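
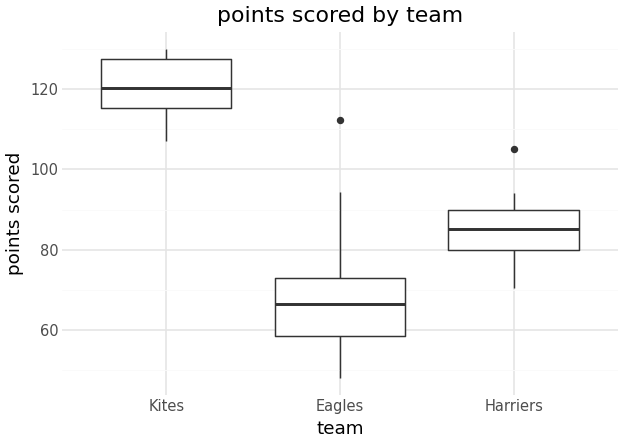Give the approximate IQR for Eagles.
≈ 15

Q3 ≈ 75, Q1 ≈ 60; IQR ≈ 15.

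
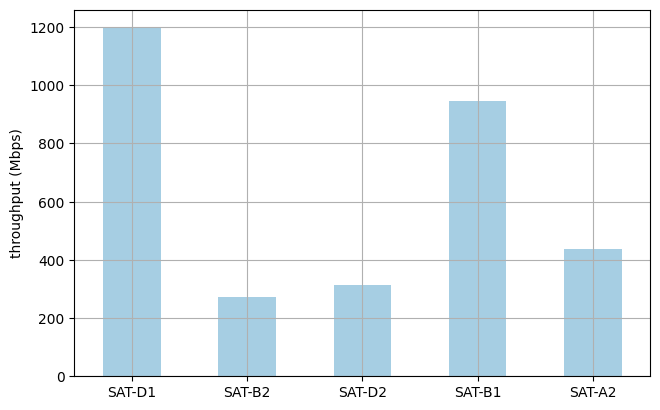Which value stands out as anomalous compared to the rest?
SAT-D1 ≈ 1200; the rest sit between ≈ 300 and ≈ 900.

SAT-D1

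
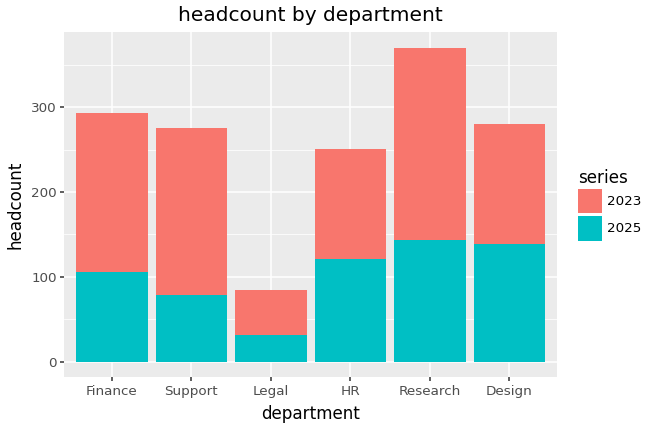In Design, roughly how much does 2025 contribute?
≈ 150

2025 top ≈ 150, bottom ≈ 0; segment ≈ 150.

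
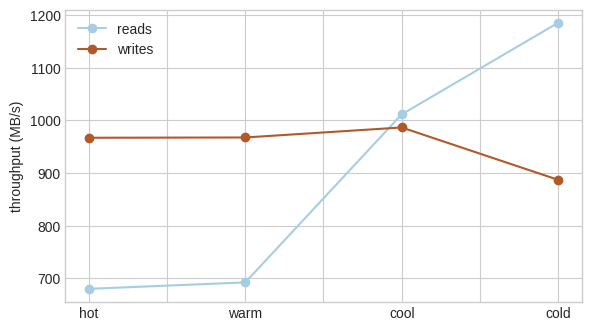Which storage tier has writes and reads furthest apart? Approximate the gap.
cold, ≈ 300 MB/s

cold: writes ≈ 900, reads ≈ 1200 → gap ≈ 300. Next-largest (hot) is only ≈ 250.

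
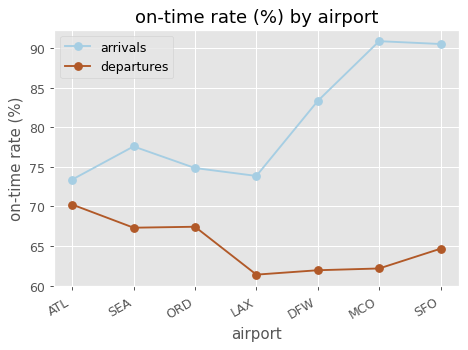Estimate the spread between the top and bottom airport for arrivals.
Max MCO ≈ 90, min ATL ≈ 75; range ≈ 15.

≈ 15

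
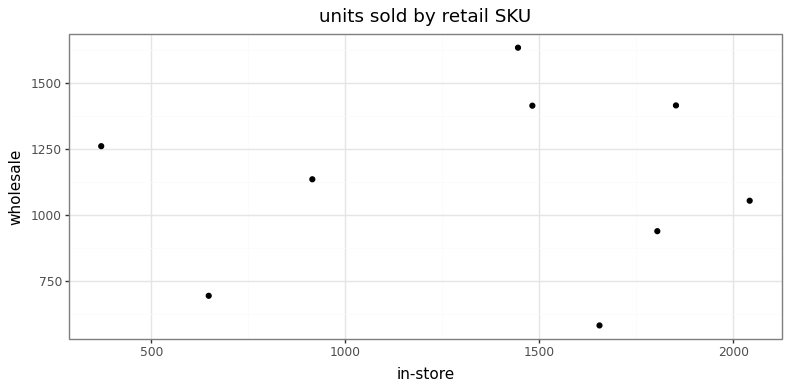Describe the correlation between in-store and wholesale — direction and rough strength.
no clear correlation

Points are roughly uncorrelated; weak (|r| ≈ 0.1).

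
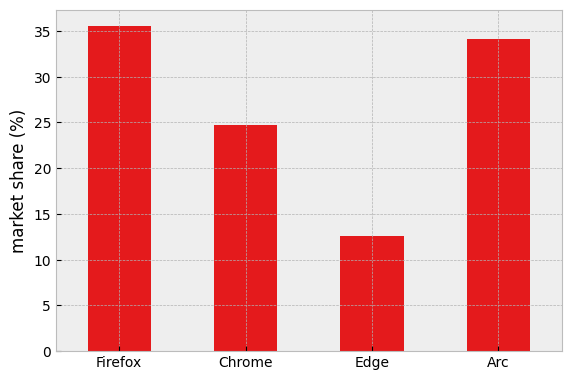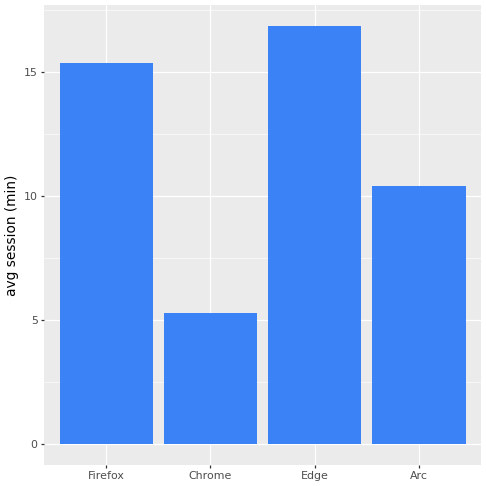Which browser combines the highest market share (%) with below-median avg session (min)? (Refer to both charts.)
Chart 2 median avg session (min) ≈ 12; below-median browsers: Chrome, Arc. Among those, Arc has the highest market share (%) (≈ 35).

Arc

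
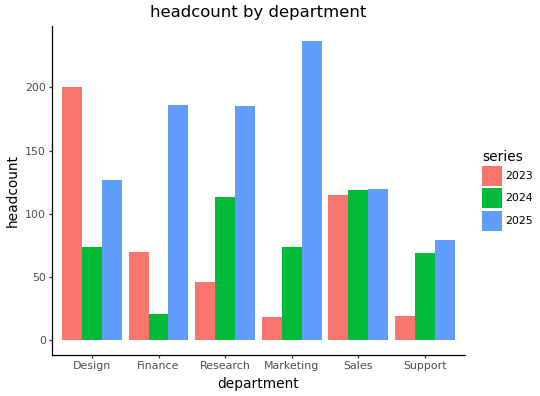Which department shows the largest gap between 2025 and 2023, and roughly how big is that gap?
Marketing: 2025 ≈ 240, 2023 ≈ 20 → gap ≈ 220. Next-largest (Research) is only ≈ 140.

Marketing, ≈ 220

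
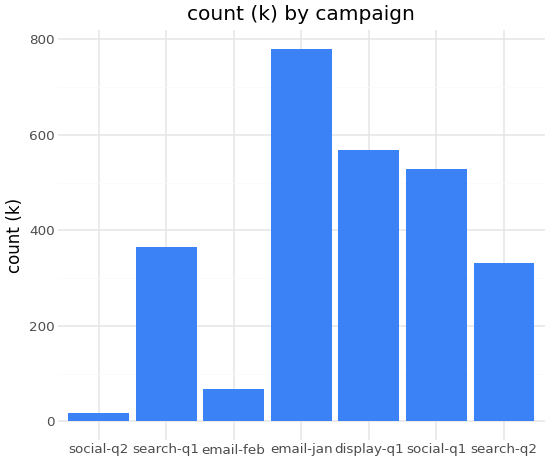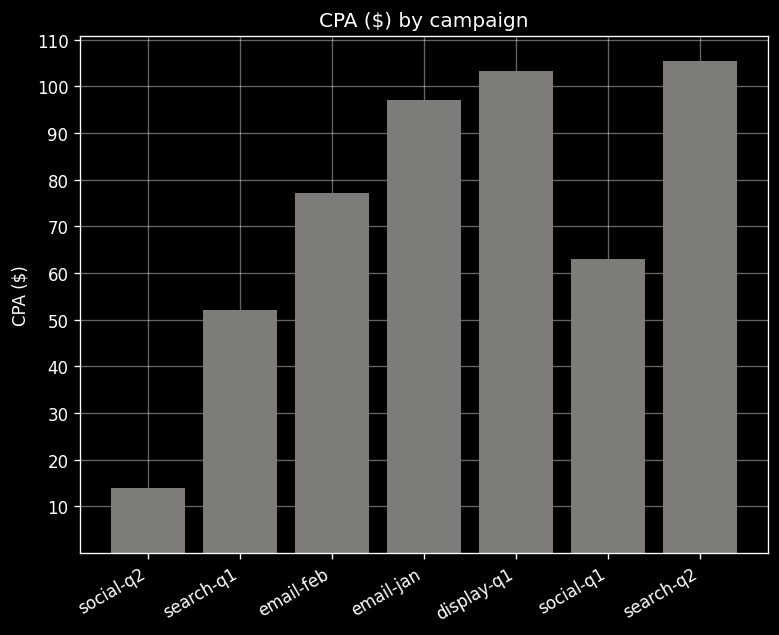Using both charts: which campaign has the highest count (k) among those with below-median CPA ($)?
Chart 2 median CPA ($) ≈ 80; below-median campaigns: social-q2, search-q1, social-q1. Among those, social-q1 has the highest count (k) (≈ 500).

social-q1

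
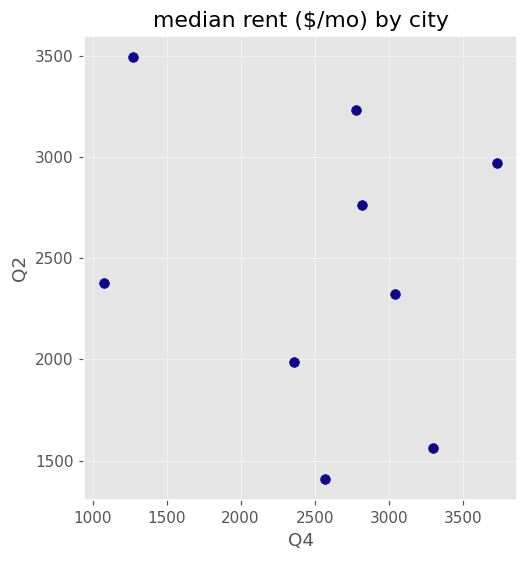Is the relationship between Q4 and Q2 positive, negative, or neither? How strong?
Points are roughly uncorrelated; weak (|r| ≈ 0.2).

no clear correlation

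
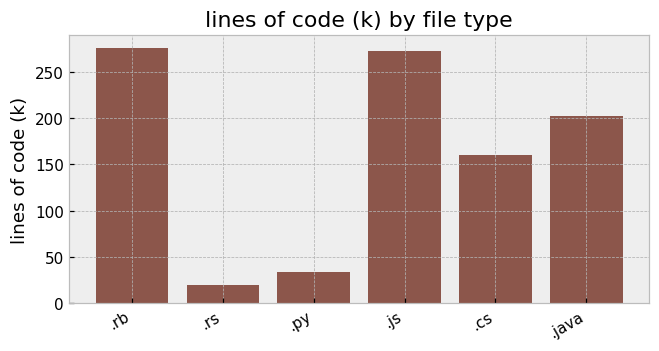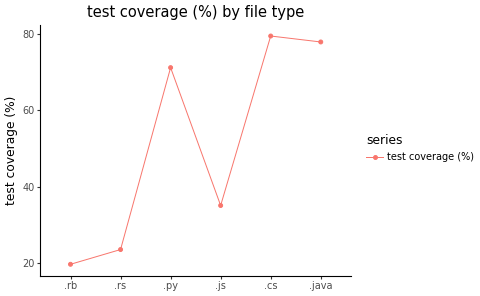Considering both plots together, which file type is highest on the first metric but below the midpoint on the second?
.rb

Chart 2 median test coverage (%) ≈ 50; below-median file types: .rb, .rs, .js. Among those, .rb has the highest lines of code (k) (≈ 300).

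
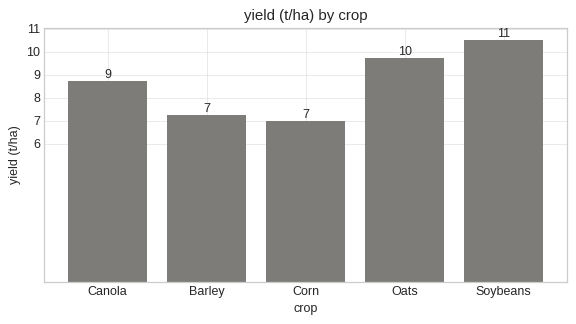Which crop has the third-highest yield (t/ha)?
Top 4: Soybeans ≈ 11, Oats ≈ 10, Canola ≈ 9, Barley ≈ 7.

Canola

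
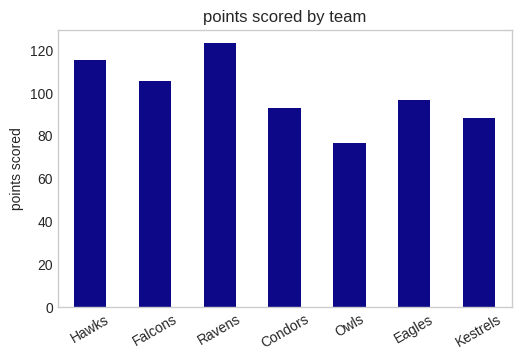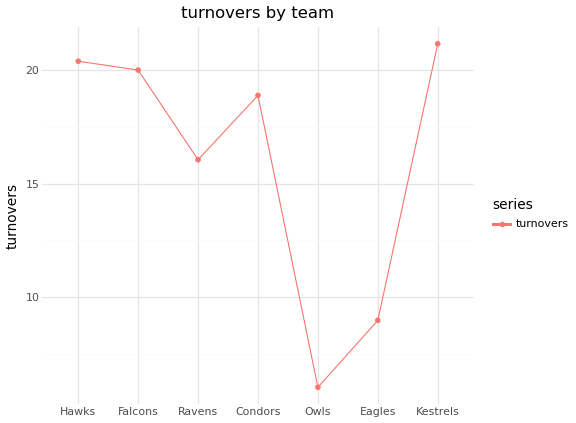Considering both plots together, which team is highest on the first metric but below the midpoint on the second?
Chart 2 median turnovers ≈ 18; below-median teams: Ravens, Owls, Eagles. Among those, Ravens has the highest points scored (≈ 120).

Ravens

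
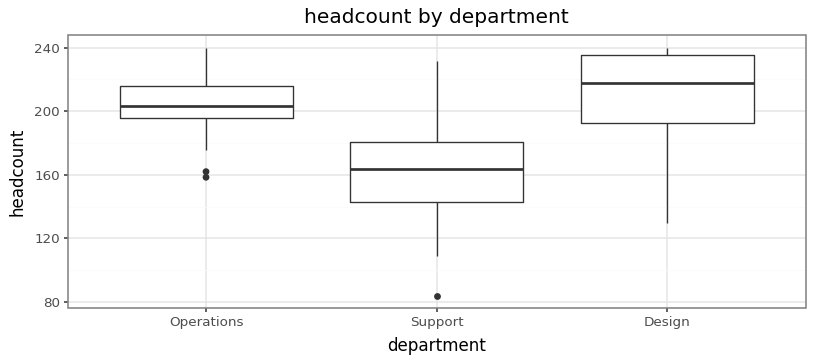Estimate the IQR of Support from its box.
Q3 ≈ 180, Q1 ≈ 145; IQR ≈ 35.

≈ 35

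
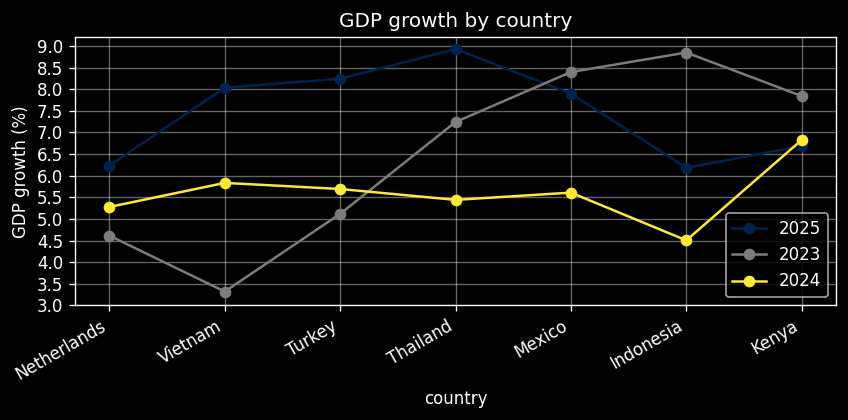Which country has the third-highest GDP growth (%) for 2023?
Top 4 for 2023: Indonesia ≈ 9.0, Mexico ≈ 8.5, Kenya ≈ 8.0, Thailand ≈ 7.0.

Kenya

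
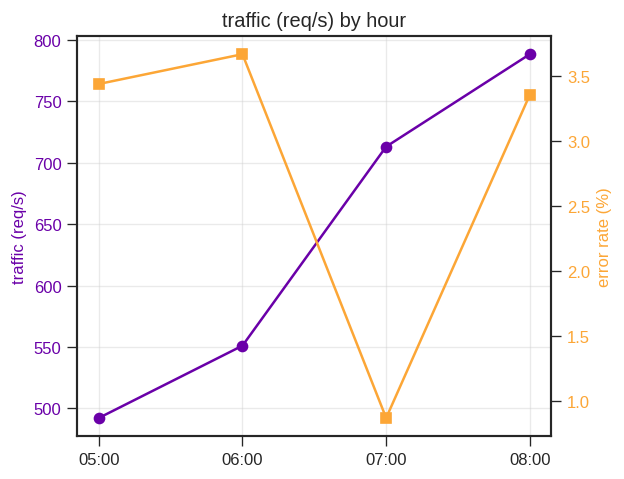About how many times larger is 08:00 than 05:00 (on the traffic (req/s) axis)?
≈ 1.6×

08:00 ≈ 800, 05:00 ≈ 500; 800/500 ≈ 1.6.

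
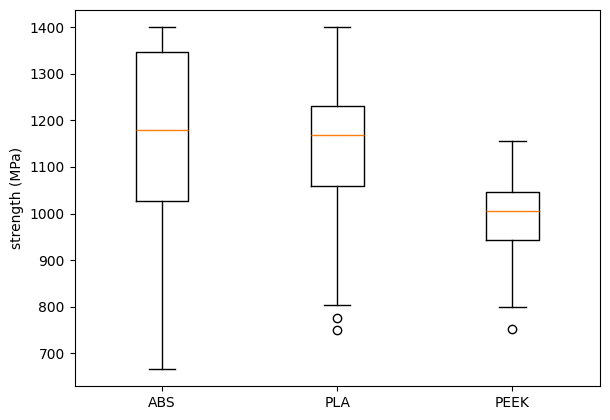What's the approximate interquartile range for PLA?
≈ 180

Q3 ≈ 1240, Q1 ≈ 1060; IQR ≈ 180.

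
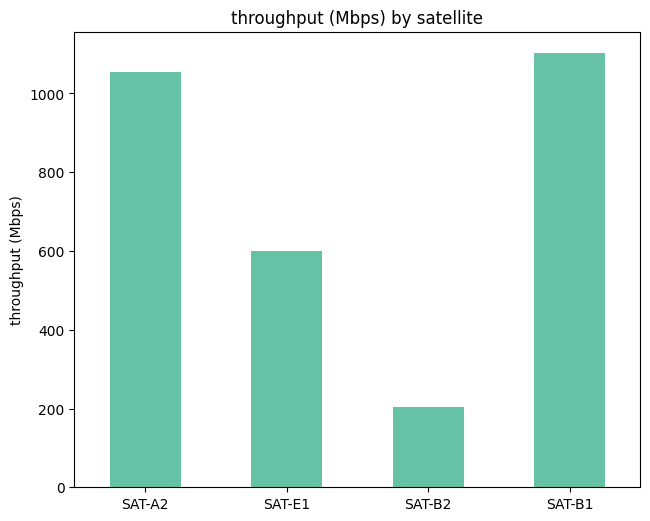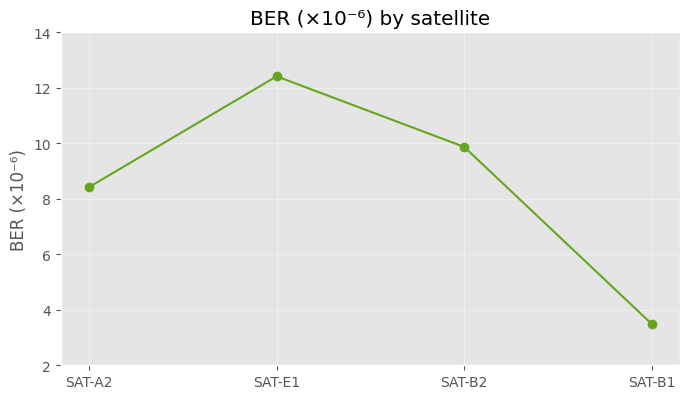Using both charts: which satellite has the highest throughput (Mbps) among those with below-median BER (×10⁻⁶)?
Chart 2 median BER (×10⁻⁶) ≈ 10; below-median satellites: SAT-A2, SAT-B1. Among those, SAT-B1 has the highest throughput (Mbps) (≈ 1200).

SAT-B1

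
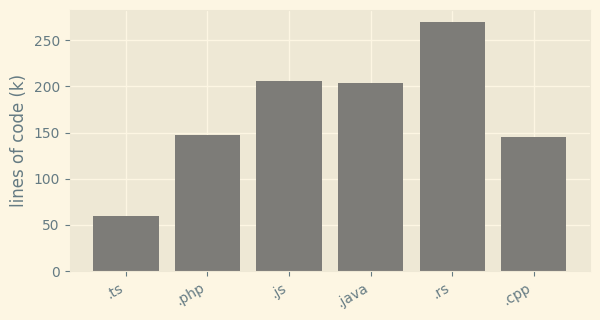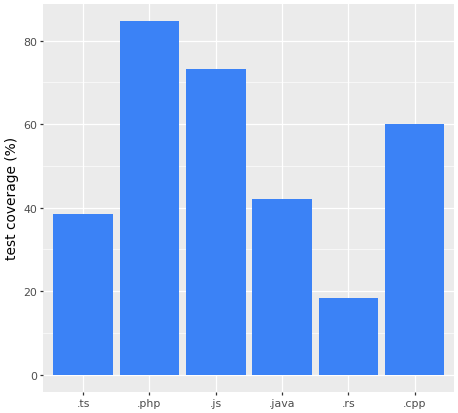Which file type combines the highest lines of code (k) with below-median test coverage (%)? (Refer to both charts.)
.rs

Chart 2 median test coverage (%) ≈ 50; below-median file types: .ts, .java, .rs. Among those, .rs has the highest lines of code (k) (≈ 275).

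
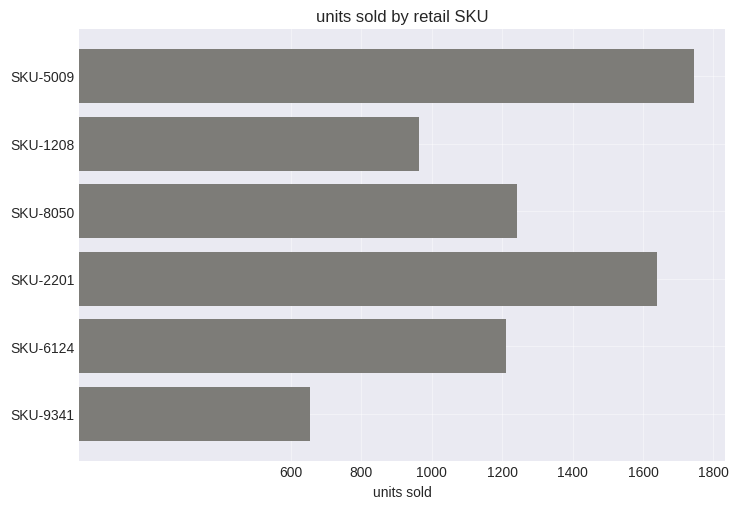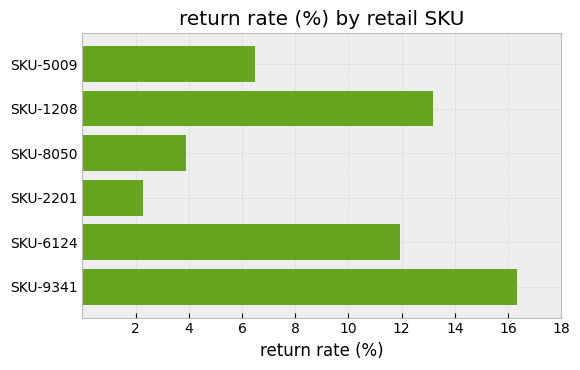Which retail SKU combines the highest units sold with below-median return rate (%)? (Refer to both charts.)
SKU-5009

Chart 2 median return rate (%) ≈ 10; below-median retail SKUs: SKU-5009, SKU-8050, SKU-2201. Among those, SKU-5009 has the highest units sold (≈ 1800).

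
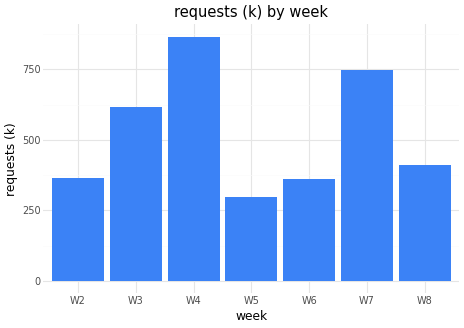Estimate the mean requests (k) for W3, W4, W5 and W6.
≈ 550

(600 + 900 + 300 + 400) / 4 ≈ 550.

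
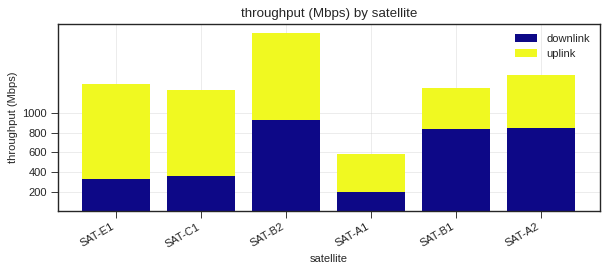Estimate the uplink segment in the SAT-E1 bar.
≈ 800

uplink top ≈ 1200, bottom ≈ 400; segment ≈ 800.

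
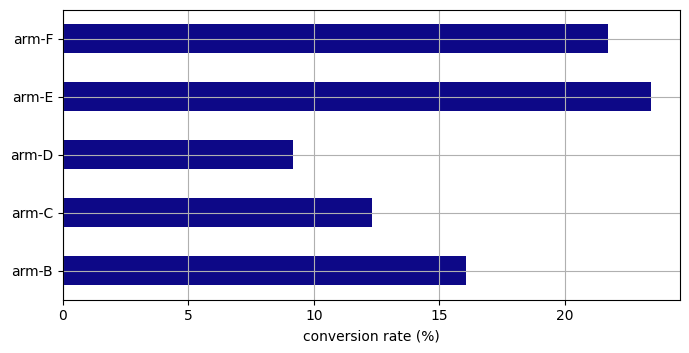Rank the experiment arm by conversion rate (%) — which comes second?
Top 3: arm-E ≈ 24, arm-F ≈ 22, arm-B ≈ 16.

arm-F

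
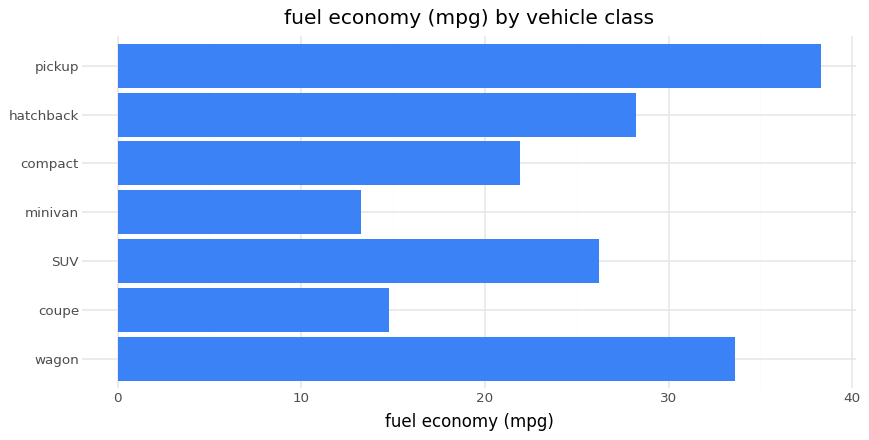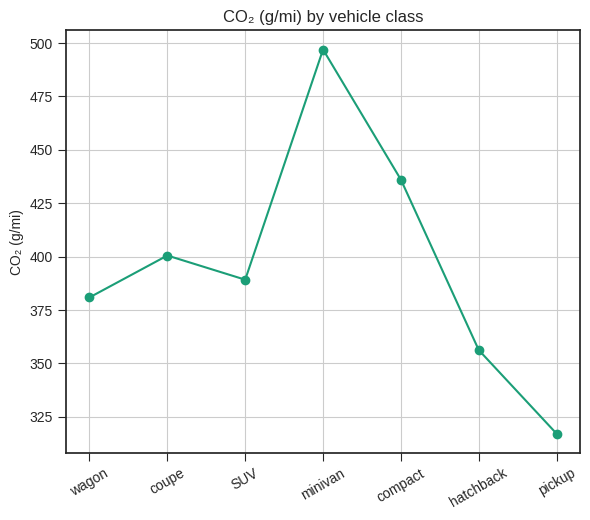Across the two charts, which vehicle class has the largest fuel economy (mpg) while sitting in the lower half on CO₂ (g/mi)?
Chart 2 median CO₂ (g/mi) ≈ 400; below-median vehicle classes: wagon, hatchback, pickup. Among those, pickup has the highest fuel economy (mpg) (≈ 40).

pickup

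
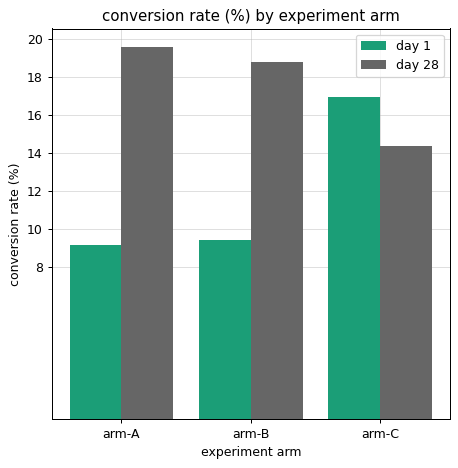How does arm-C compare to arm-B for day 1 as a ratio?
arm-C ≈ 16, arm-B ≈ 10; 16/10 ≈ 1.6.

≈ 1.6×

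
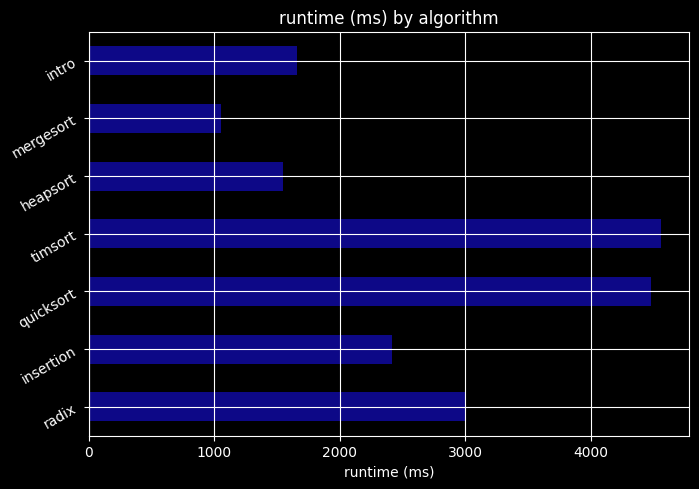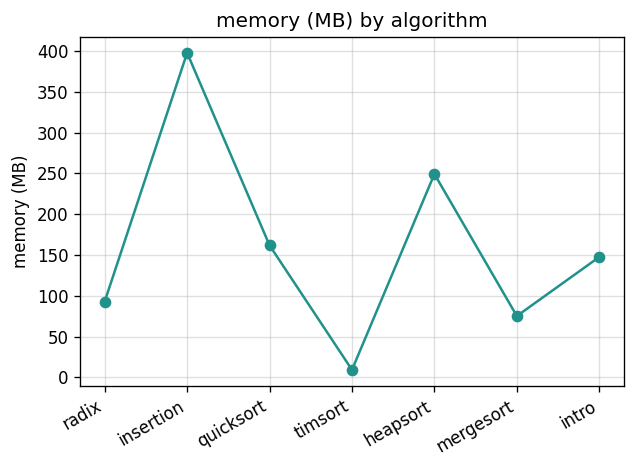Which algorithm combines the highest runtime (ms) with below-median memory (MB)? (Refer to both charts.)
Chart 2 median memory (MB) ≈ 150; below-median algorithms: radix, timsort, mergesort. Among those, timsort has the highest runtime (ms) (≈ 4500).

timsort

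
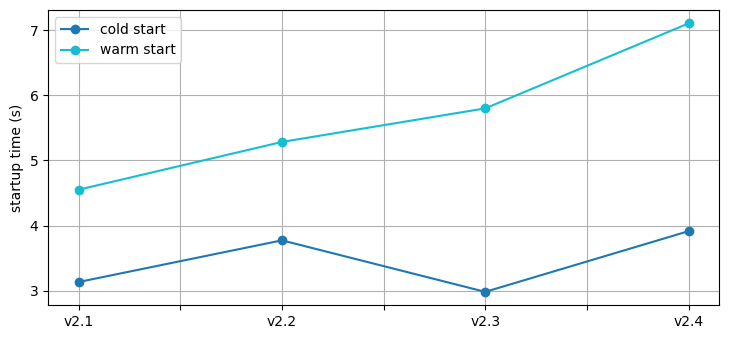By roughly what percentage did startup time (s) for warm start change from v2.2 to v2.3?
v2.2 ≈ 5.5, v2.3 ≈ 6.0; (6.0 − 5.5) / 5.5 ≈ +9.1%.

≈ +9.1%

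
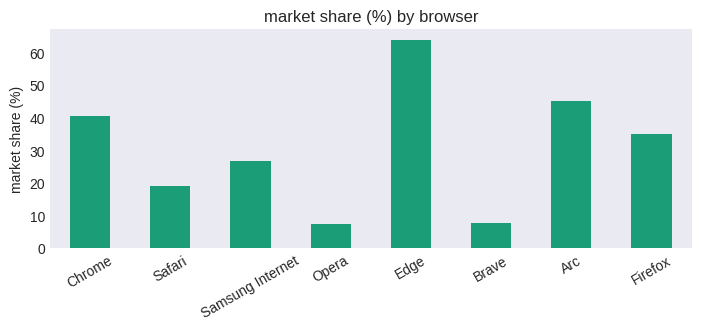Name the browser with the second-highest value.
Arc

Top 3: Edge ≈ 60, Arc ≈ 50, Chrome ≈ 40.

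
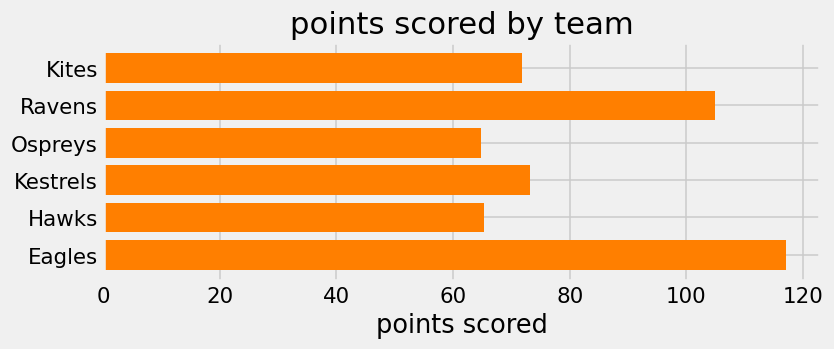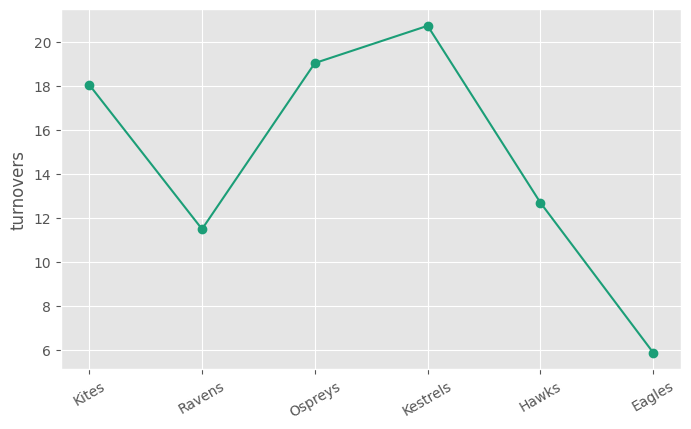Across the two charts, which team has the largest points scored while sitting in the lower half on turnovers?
Chart 2 median turnovers ≈ 16; below-median teams: Ravens, Hawks, Eagles. Among those, Eagles has the highest points scored (≈ 120).

Eagles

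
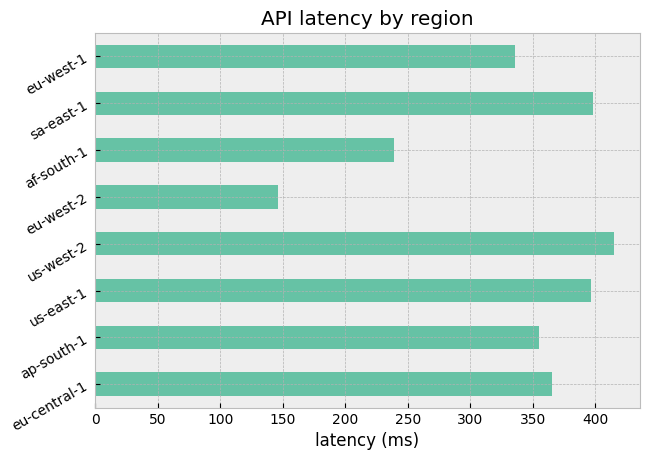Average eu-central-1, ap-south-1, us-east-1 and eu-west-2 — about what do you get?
≈ 312

(350 + 350 + 400 + 150) / 4 ≈ 312.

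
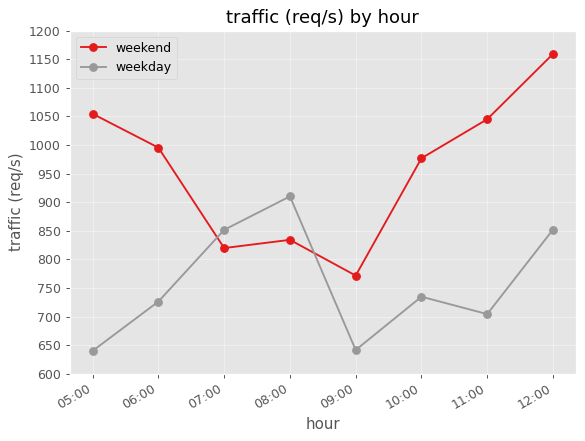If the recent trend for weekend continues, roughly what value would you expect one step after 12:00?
≈ 1225

Last three: 1000, 1050, 1150 → slope ≈ 75/step → next ≈ 1225.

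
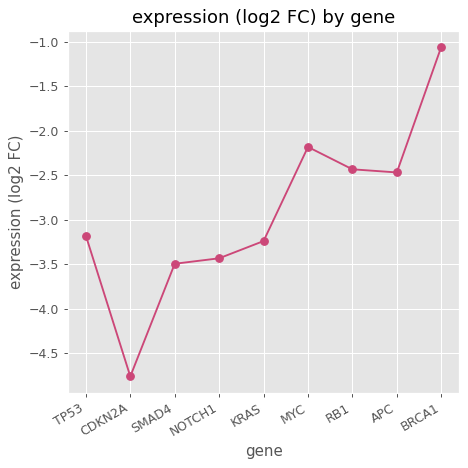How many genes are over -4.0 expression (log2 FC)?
8

Above -4.0: TP53, SMAD4, NOTCH1, KRAS, MYC, RB1, APC, BRCA1.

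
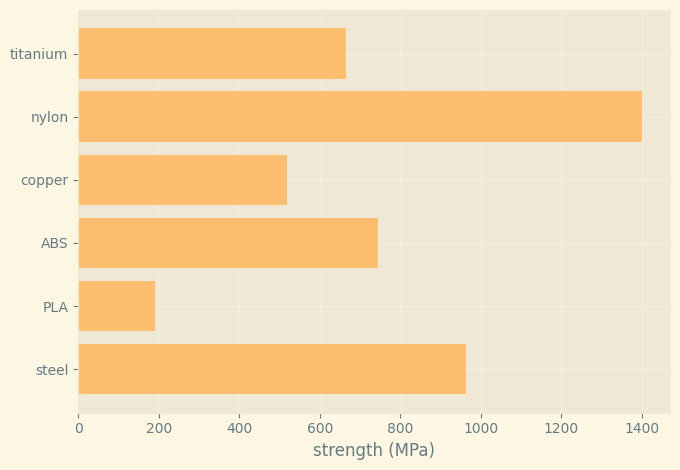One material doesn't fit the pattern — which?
nylon ≈ 1400; the rest sit between ≈ 200 and ≈ 1000.

nylon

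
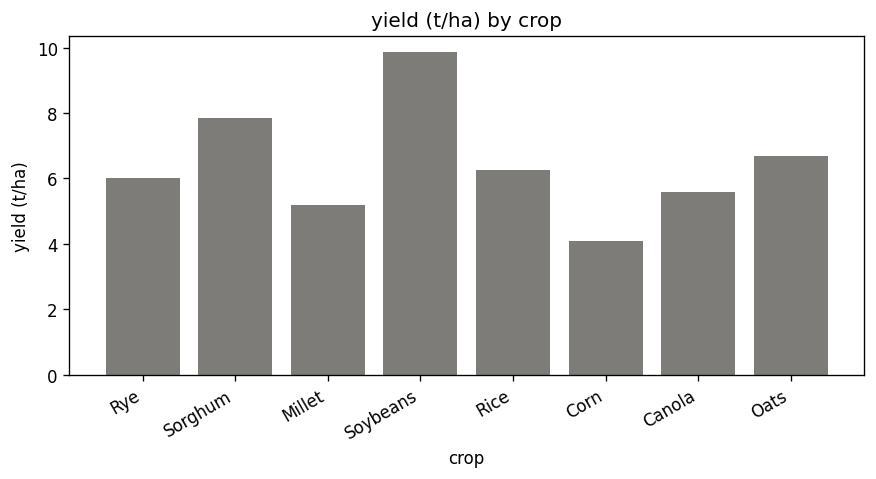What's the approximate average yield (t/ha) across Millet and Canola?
≈ 6

(5 + 6) / 2 ≈ 6.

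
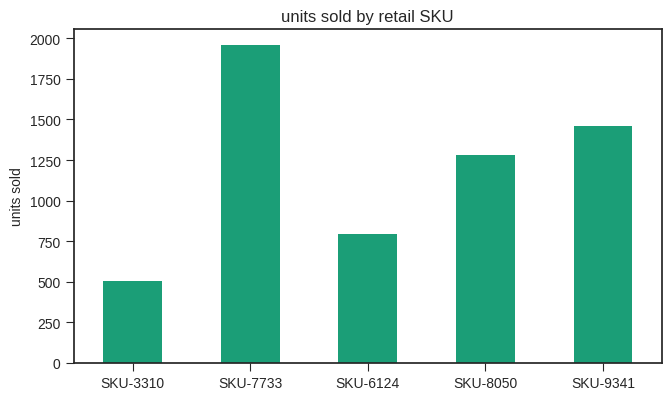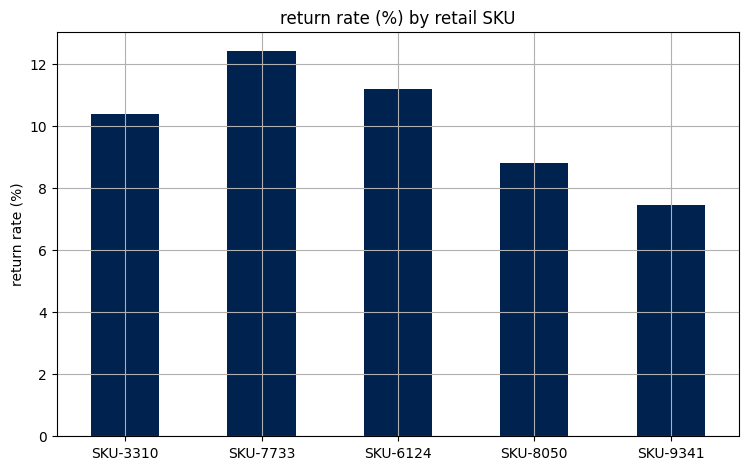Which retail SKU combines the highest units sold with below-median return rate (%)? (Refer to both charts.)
Chart 2 median return rate (%) ≈ 10; below-median retail SKUs: SKU-8050, SKU-9341. Among those, SKU-9341 has the highest units sold (≈ 1400).

SKU-9341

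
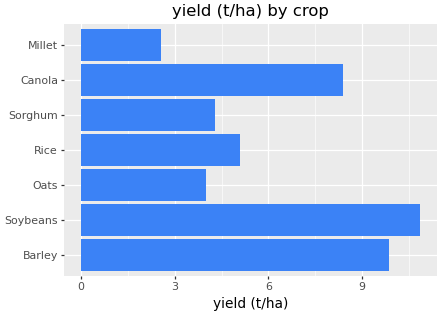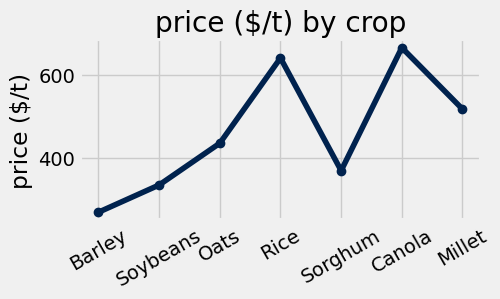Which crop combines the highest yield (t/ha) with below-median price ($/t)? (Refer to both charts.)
Chart 2 median price ($/t) ≈ 400; below-median crops: Barley, Soybeans, Sorghum. Among those, Soybeans has the highest yield (t/ha) (≈ 11).

Soybeans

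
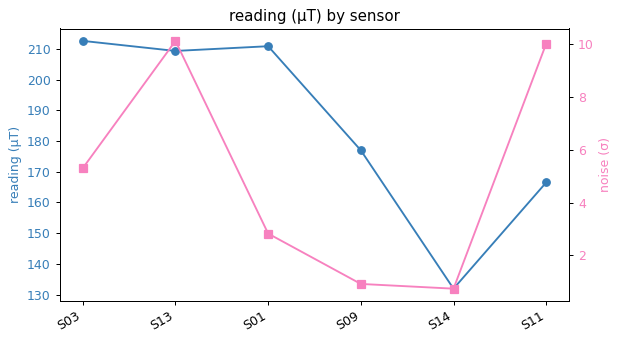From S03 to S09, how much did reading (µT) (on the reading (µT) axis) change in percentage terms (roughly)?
≈ -14.3%

S03 ≈ 210, S09 ≈ 180; (180 − 210) / 210 ≈ -14.3%.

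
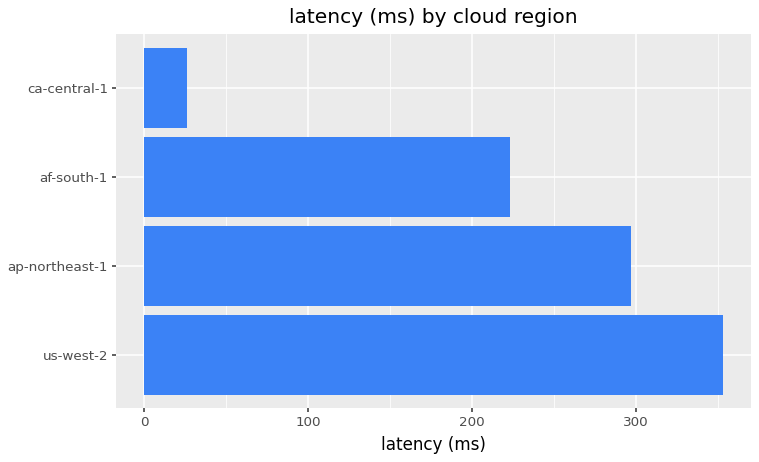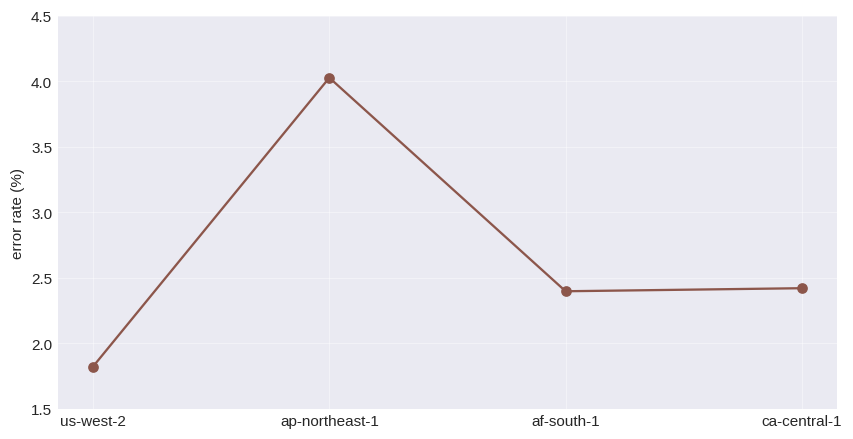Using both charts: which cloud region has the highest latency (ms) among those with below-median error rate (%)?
Chart 2 median error rate (%) ≈ 2.5; below-median cloud regions: us-west-2, af-south-1. Among those, us-west-2 has the highest latency (ms) (≈ 350).

us-west-2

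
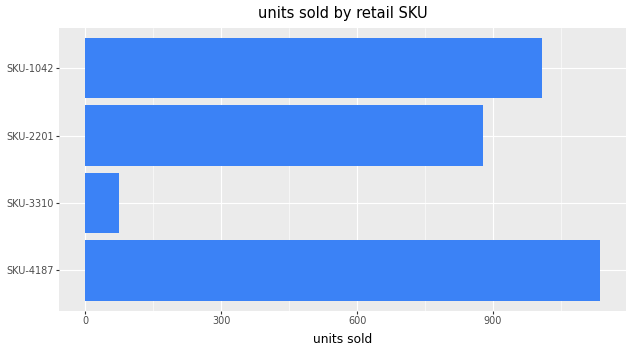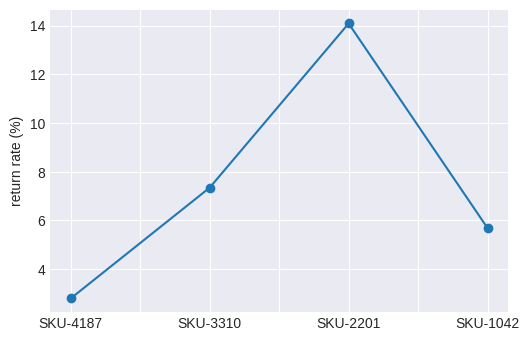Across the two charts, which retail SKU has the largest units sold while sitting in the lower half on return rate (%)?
Chart 2 median return rate (%) ≈ 6; below-median retail SKUs: SKU-4187, SKU-1042. Among those, SKU-4187 has the highest units sold (≈ 1200).

SKU-4187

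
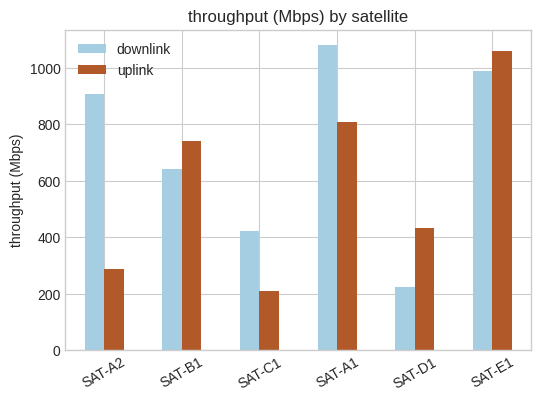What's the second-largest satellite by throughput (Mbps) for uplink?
Top 3 for uplink: SAT-E1 ≈ 1100, SAT-A1 ≈ 800, SAT-B1 ≈ 700.

SAT-A1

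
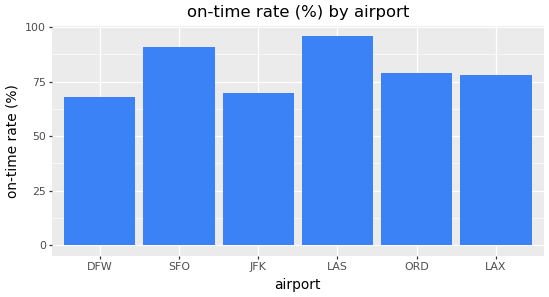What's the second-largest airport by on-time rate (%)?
SFO

Top 3: LAS ≈ 100, SFO ≈ 90, ORD ≈ 80.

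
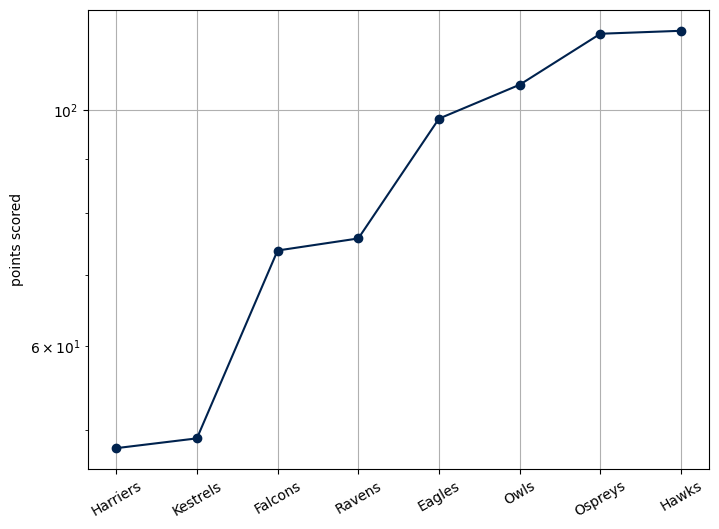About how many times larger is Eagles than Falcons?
≈ 1.43×

Eagles ≈ 100, Falcons ≈ 70; 100/70 ≈ 1.43.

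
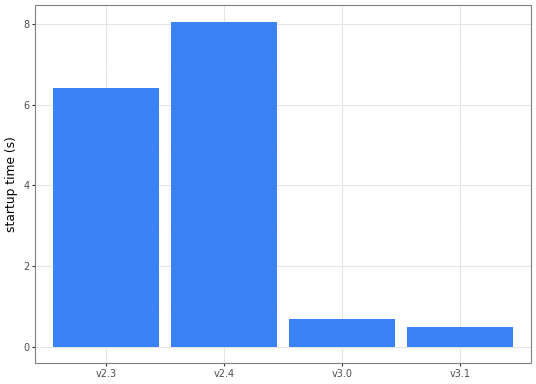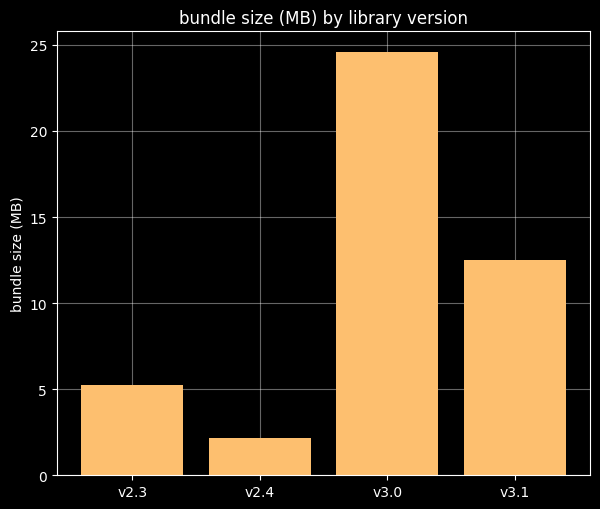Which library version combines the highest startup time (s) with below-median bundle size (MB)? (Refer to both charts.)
v2.4

Chart 2 median bundle size (MB) ≈ 10; below-median library versions: v2.3, v2.4. Among those, v2.4 has the highest startup time (s) (≈ 8).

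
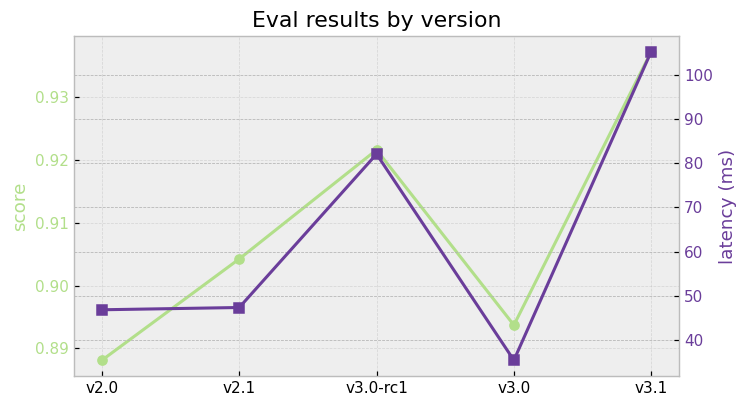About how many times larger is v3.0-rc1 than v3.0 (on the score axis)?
≈ 1.03×

v3.0-rc1 ≈ 0.92, v3.0 ≈ 0.89; 0.92/0.89 ≈ 1.03.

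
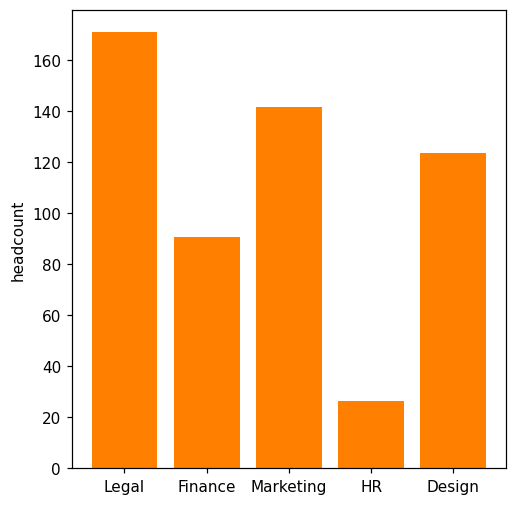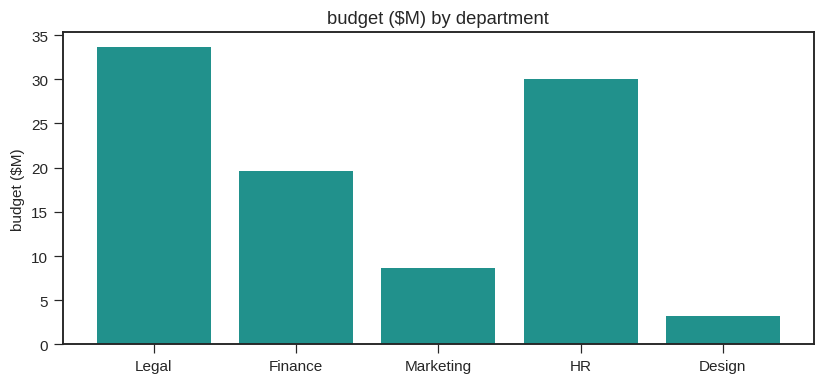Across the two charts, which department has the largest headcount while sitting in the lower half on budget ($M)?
Marketing

Chart 2 median budget ($M) ≈ 20; below-median departments: Marketing, Design. Among those, Marketing has the highest headcount (≈ 140).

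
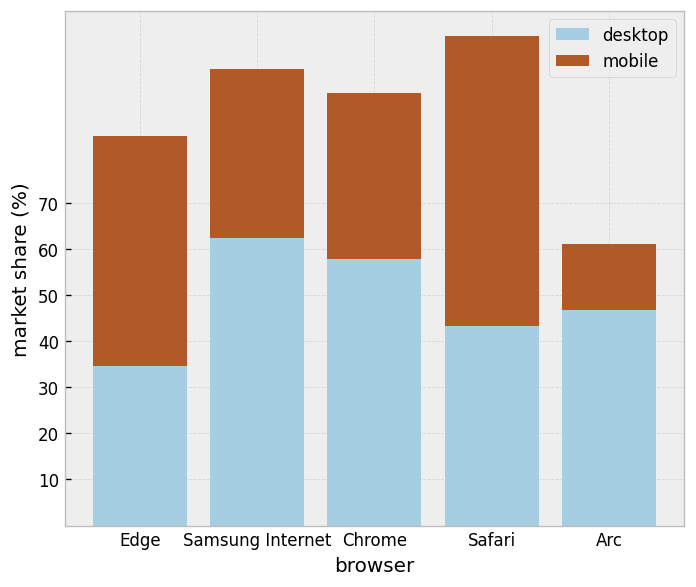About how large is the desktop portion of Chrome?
desktop top ≈ 60, bottom ≈ 0; segment ≈ 60.

≈ 60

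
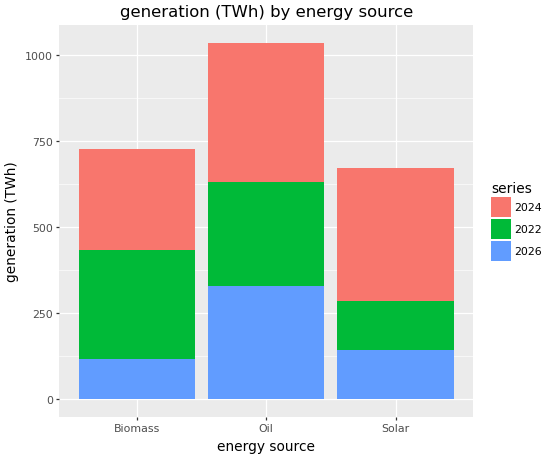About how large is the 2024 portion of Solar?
≈ 400

2024 top ≈ 700, bottom ≈ 300; segment ≈ 400.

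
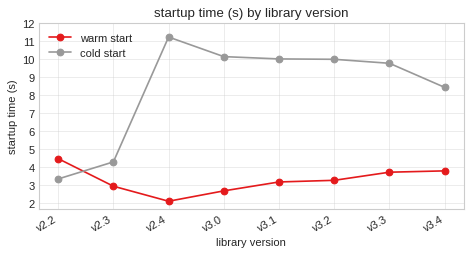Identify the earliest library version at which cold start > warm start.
v2.3

v2.2: cold start ≈ 3 vs warm start ≈ 4 (not yet); v2.3: cold start ≈ 4 vs warm start ≈ 3 (first crossover).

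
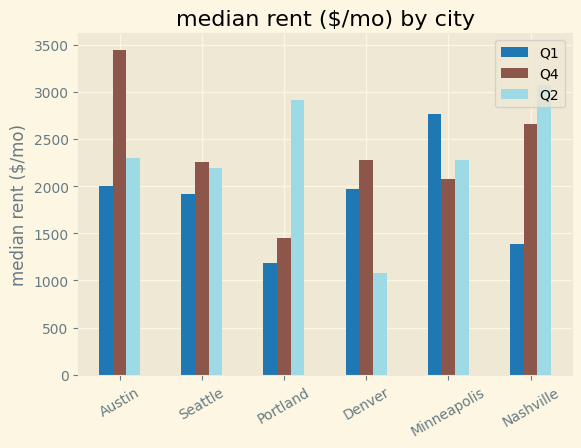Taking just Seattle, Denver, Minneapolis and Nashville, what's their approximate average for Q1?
≈ 2125

(2000 + 2000 + 3000 + 1500) / 4 ≈ 2125.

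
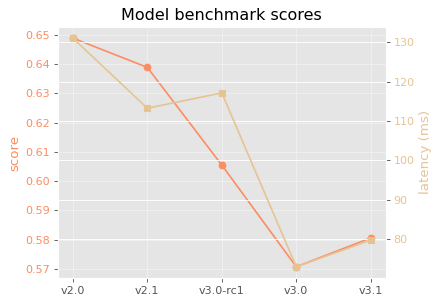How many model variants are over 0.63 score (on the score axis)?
2

Above 0.63: v2.0, v2.1.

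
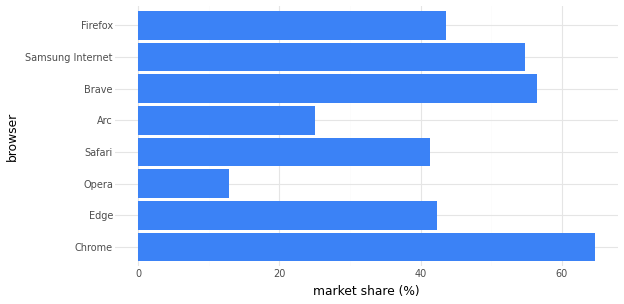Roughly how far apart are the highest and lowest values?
≈ 50

Max Chrome ≈ 60, min Opera ≈ 10; range ≈ 50.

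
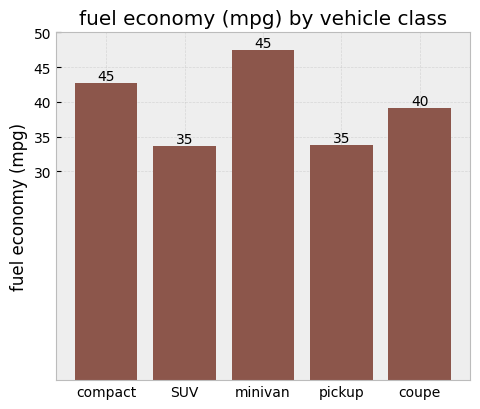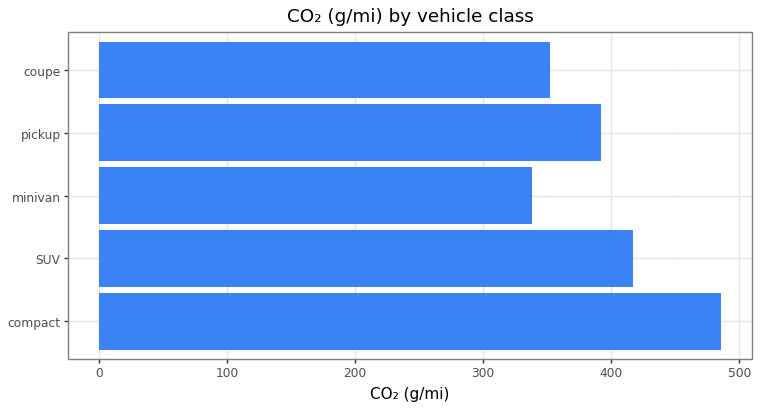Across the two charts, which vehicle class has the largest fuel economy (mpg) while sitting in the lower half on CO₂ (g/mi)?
minivan

Chart 2 median CO₂ (g/mi) ≈ 400; below-median vehicle classes: minivan, coupe. Among those, minivan has the highest fuel economy (mpg) (≈ 45).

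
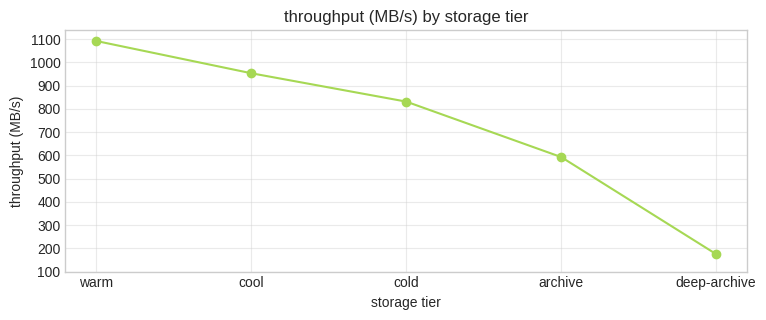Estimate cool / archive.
cool ≈ 1000, archive ≈ 600; 1000/600 ≈ 1.67.

≈ 1.67×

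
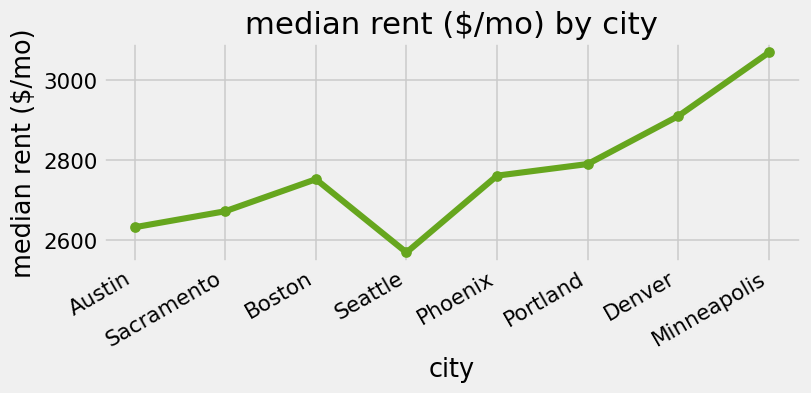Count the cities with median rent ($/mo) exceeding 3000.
1

Above 3000: Minneapolis.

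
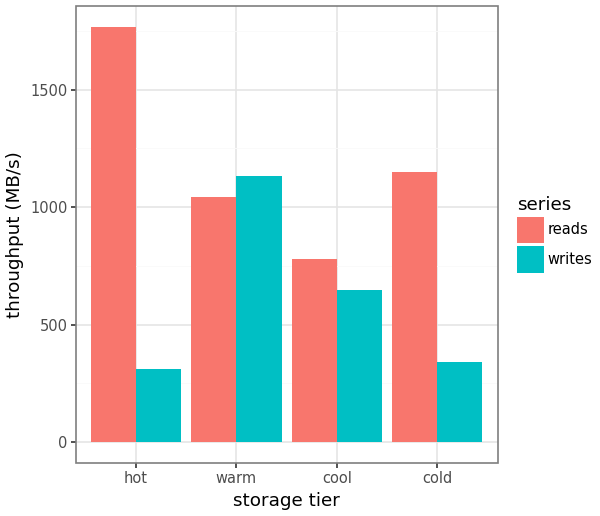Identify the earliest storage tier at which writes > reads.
hot: writes ≈ 400 vs reads ≈ 1800 (not yet); warm: writes ≈ 1200 vs reads ≈ 1000 (first crossover).

warm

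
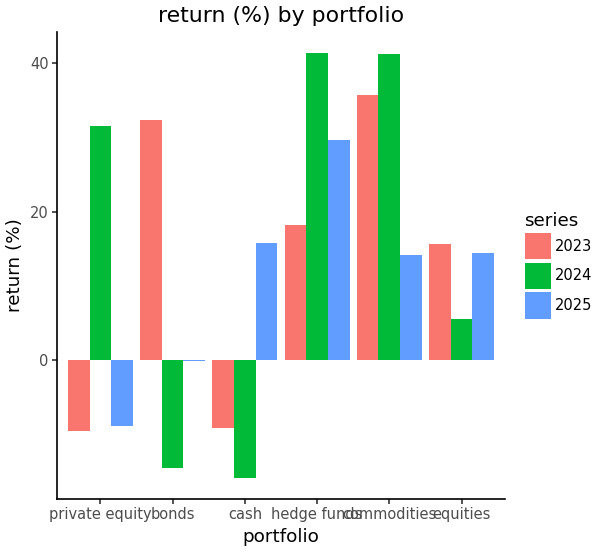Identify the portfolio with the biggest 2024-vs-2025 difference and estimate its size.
private equity, ≈ 40 %

private equity: 2024 ≈ 30, 2025 ≈ -10 → gap ≈ 40. Next-largest (cash) is only ≈ 30.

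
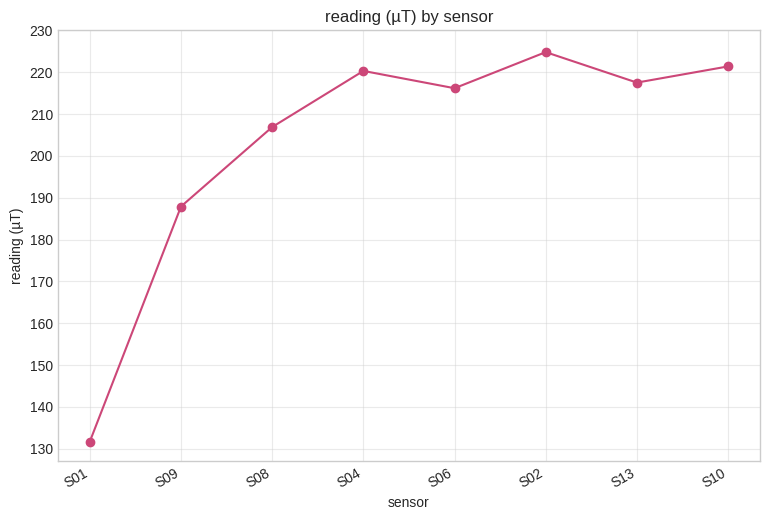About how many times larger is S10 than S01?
S10 ≈ 220, S01 ≈ 130; 220/130 ≈ 1.69.

≈ 1.69×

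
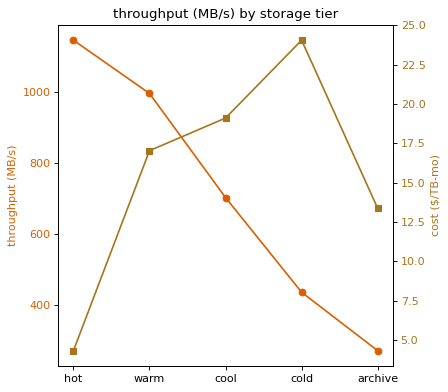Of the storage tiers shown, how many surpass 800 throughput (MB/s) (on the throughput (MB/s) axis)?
Above 800: hot, warm.

2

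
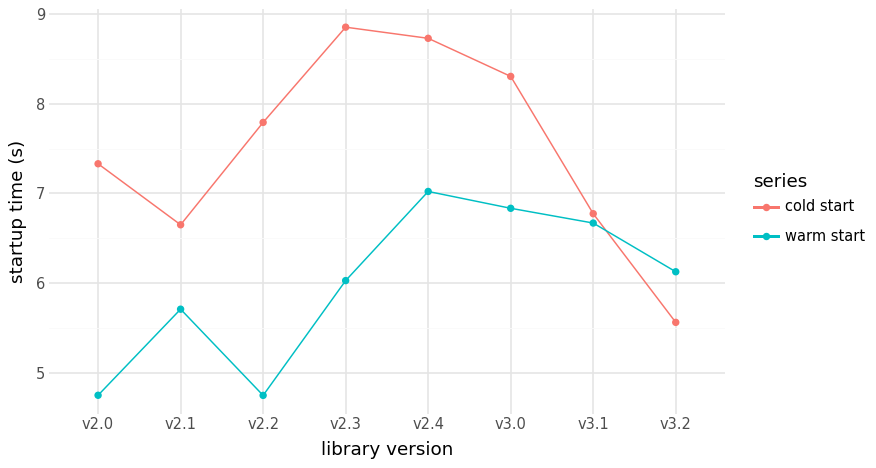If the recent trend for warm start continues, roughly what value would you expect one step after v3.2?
≈ 5.5

Last three: 7.0, 6.5, 6.0 → slope ≈ -0.5/step → next ≈ 5.5.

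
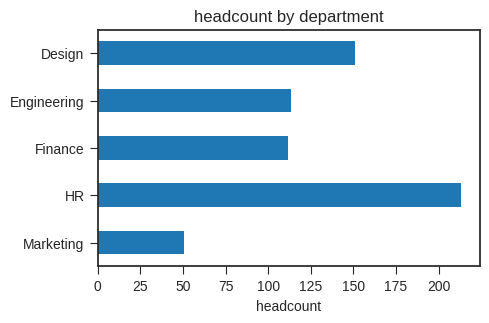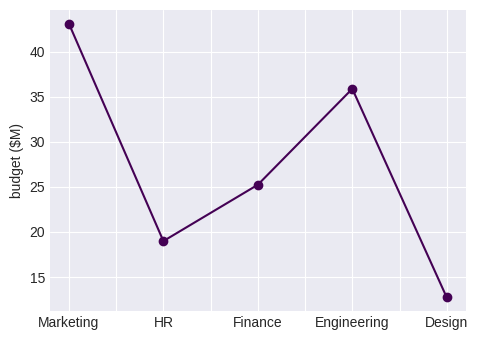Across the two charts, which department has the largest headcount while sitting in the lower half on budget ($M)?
HR

Chart 2 median budget ($M) ≈ 25; below-median departments: HR, Design. Among those, HR has the highest headcount (≈ 220).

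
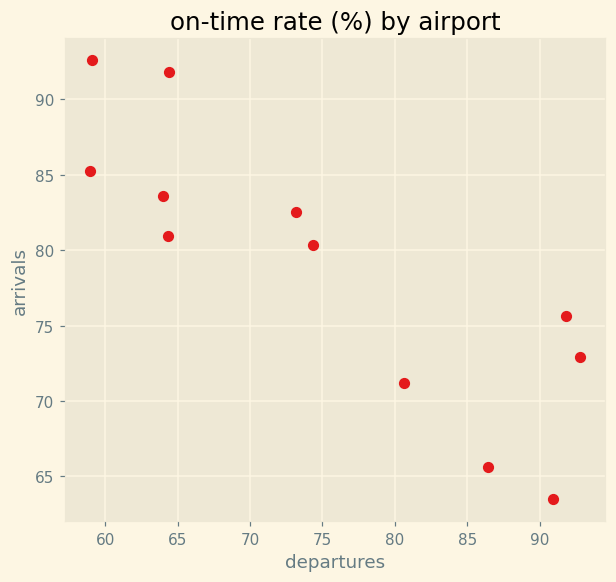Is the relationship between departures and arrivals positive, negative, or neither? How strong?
negative, strong

Points are negatively correlated; strong (|r| ≈ 0.9).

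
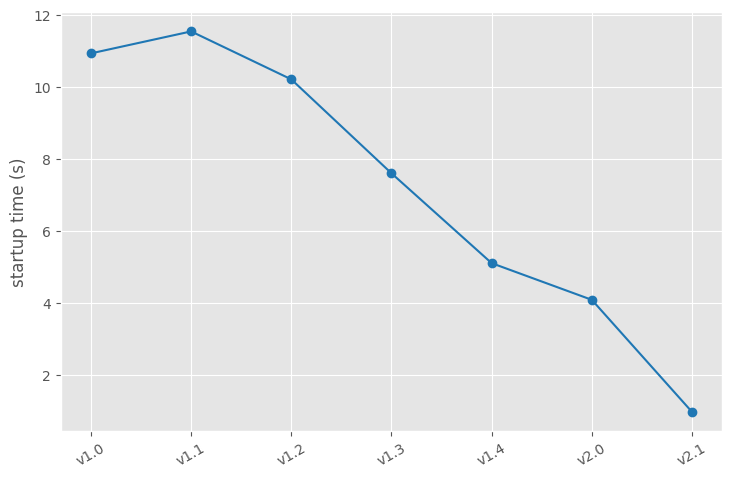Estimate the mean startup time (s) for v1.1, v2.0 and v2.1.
(12 + 4 + 1) / 3 ≈ 6.

≈ 6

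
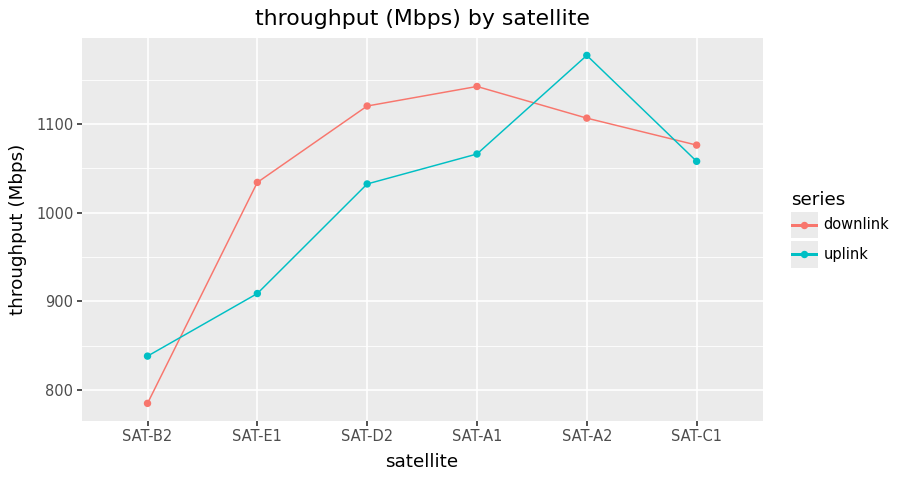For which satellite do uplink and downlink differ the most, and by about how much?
SAT-E1, ≈ 150 Mbps

SAT-E1: uplink ≈ 900, downlink ≈ 1050 → gap ≈ 150. Next-largest (SAT-D2) is only ≈ 50.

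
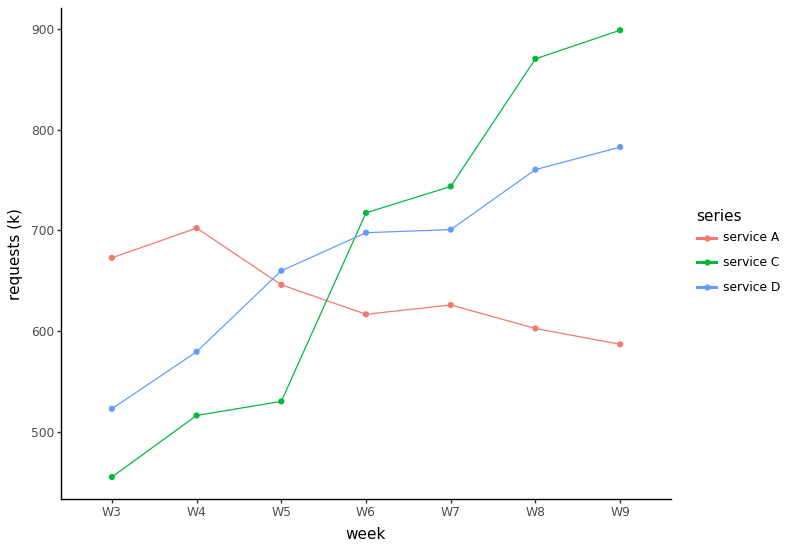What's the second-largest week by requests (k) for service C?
Top 3 for service C: W9 ≈ 900, W8 ≈ 850, W7 ≈ 750.

W8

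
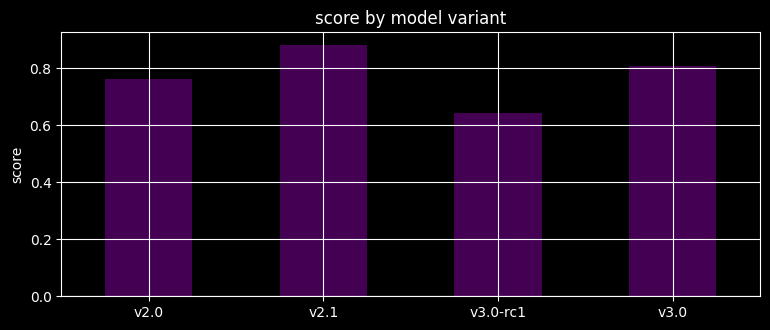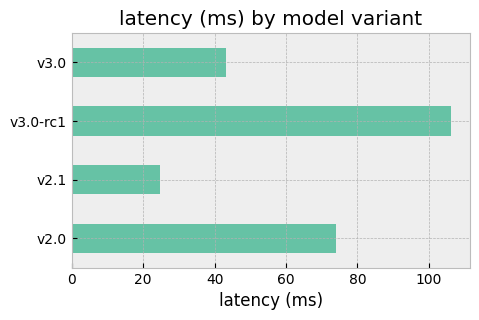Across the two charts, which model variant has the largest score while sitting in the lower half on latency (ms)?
Chart 2 median latency (ms) ≈ 60; below-median model variants: v2.1, v3.0. Among those, v2.1 has the highest score (≈ 0.9).

v2.1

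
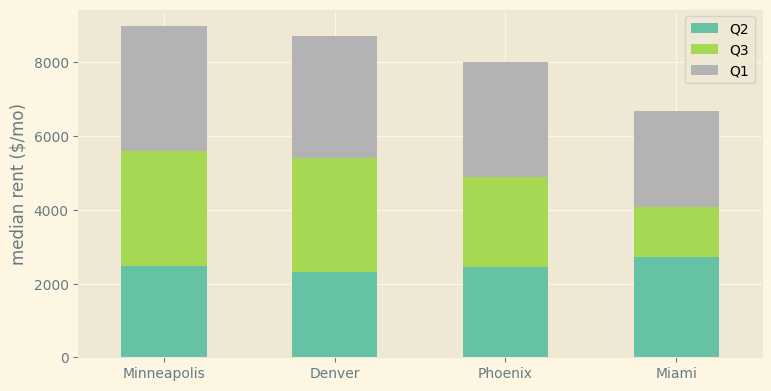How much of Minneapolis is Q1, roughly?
Q1 top ≈ 9000, bottom ≈ 6000; segment ≈ 3000.

≈ 3000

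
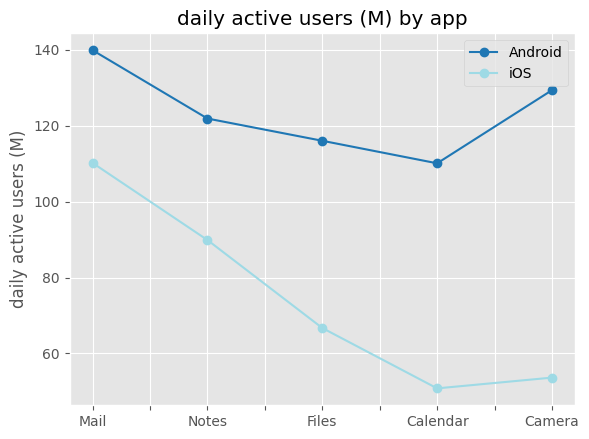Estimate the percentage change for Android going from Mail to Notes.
Mail ≈ 140, Notes ≈ 120; (120 − 140) / 140 ≈ -14.3%.

≈ -14.3%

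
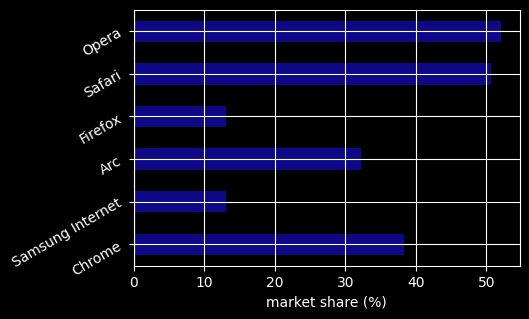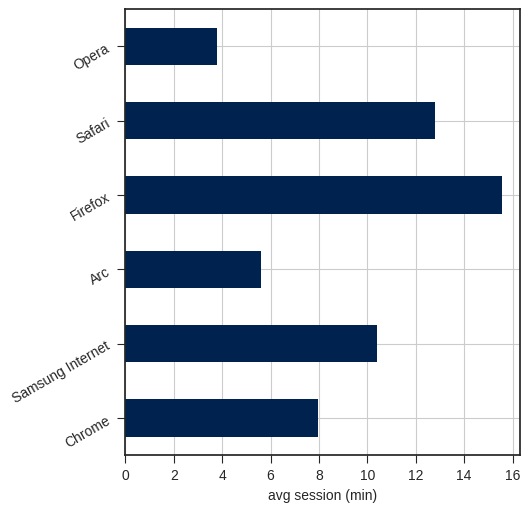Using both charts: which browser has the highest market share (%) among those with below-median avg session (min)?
Opera

Chart 2 median avg session (min) ≈ 10; below-median browsers: Chrome, Arc, Opera. Among those, Opera has the highest market share (%) (≈ 50).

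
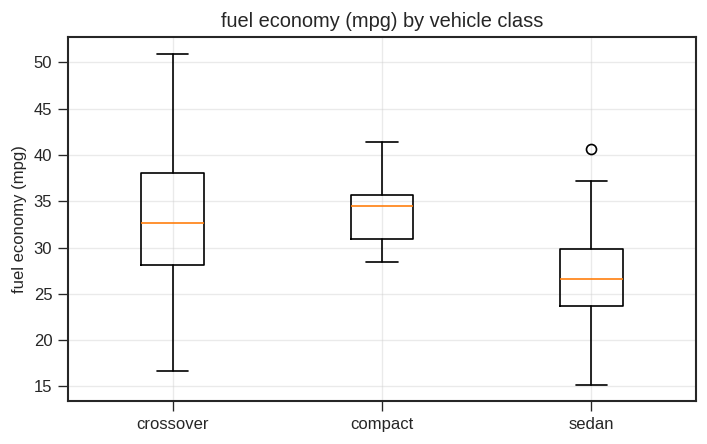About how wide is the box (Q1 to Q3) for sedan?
≈ 6

Q3 ≈ 30, Q1 ≈ 24; IQR ≈ 6.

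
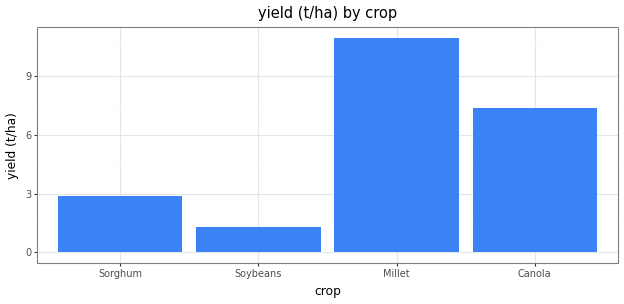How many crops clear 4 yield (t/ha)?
Above 4: Millet, Canola.

2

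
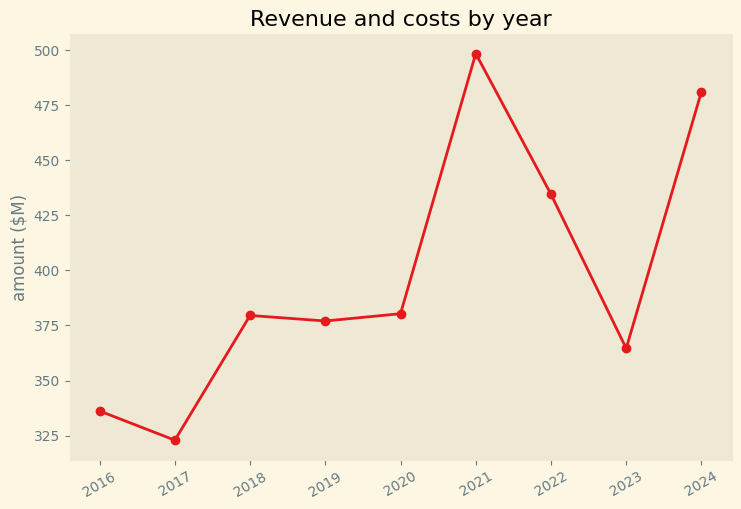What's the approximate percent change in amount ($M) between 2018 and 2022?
≈ +15.8%

2018 ≈ 380, 2022 ≈ 440; (440 − 380) / 380 ≈ +15.8%.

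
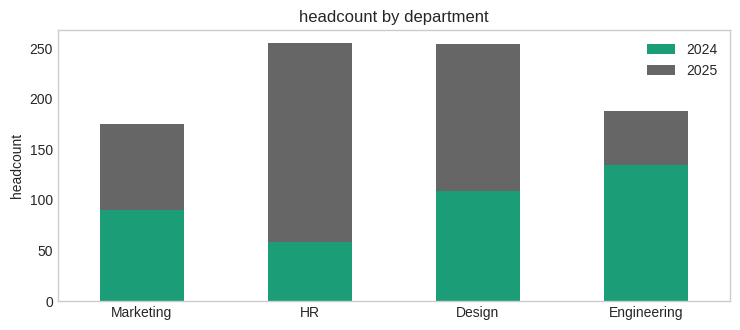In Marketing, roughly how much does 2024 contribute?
≈ 100

2024 top ≈ 100, bottom ≈ 0; segment ≈ 100.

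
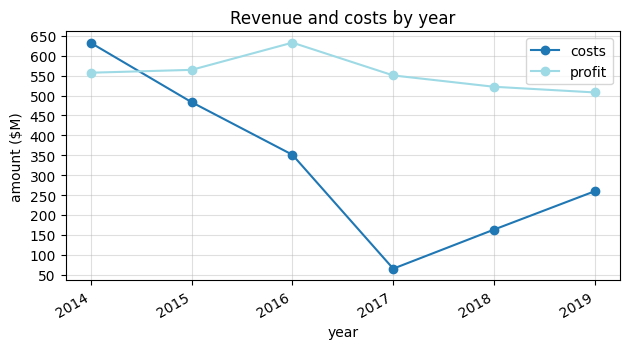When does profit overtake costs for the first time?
2014: profit ≈ 550 vs costs ≈ 650 (not yet); 2015: profit ≈ 550 vs costs ≈ 500 (first crossover).

2015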